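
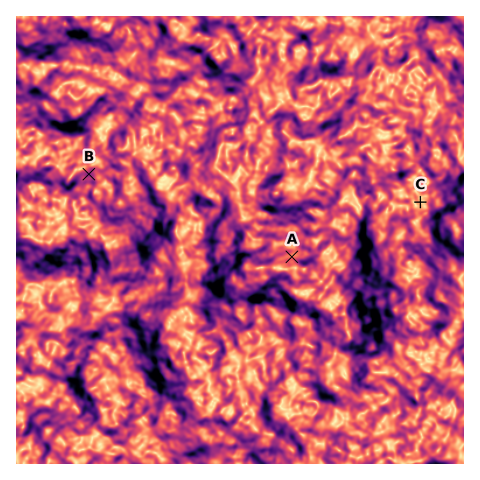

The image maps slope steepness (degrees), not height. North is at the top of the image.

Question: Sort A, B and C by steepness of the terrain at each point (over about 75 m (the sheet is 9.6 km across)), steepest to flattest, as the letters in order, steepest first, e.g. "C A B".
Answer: B A C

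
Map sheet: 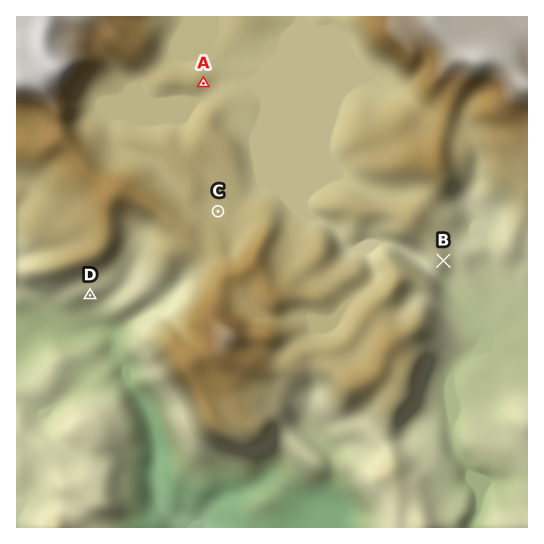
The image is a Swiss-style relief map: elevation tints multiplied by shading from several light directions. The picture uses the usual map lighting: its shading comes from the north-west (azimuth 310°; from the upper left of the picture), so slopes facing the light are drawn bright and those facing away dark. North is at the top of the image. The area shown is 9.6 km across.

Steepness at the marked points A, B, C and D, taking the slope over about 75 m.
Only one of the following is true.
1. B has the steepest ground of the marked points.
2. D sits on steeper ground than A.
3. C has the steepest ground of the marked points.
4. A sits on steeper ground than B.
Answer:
2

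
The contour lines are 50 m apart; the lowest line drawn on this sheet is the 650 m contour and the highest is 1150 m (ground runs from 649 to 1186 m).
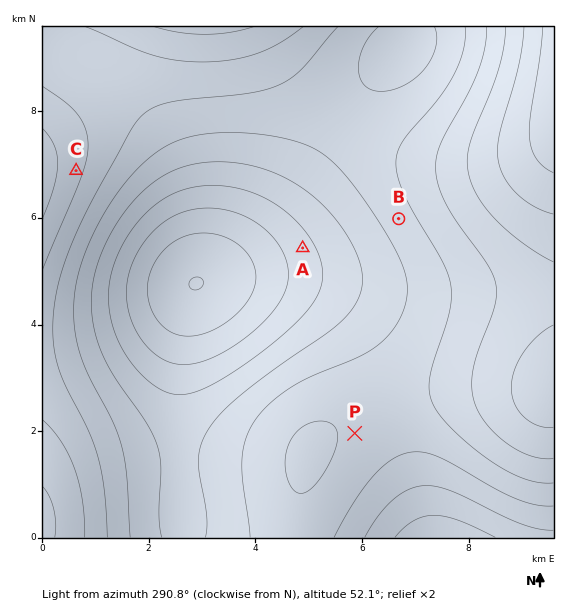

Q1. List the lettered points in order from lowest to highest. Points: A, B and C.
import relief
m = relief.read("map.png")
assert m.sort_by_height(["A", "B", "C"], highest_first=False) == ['A', 'B', 'C']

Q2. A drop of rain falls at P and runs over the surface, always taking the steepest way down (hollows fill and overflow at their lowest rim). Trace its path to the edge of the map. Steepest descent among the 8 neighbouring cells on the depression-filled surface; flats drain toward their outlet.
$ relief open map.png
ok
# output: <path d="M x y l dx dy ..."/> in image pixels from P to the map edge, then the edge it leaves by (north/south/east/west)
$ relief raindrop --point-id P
<path d="M355 433l4 0 49 50 16 54"/>
exit: south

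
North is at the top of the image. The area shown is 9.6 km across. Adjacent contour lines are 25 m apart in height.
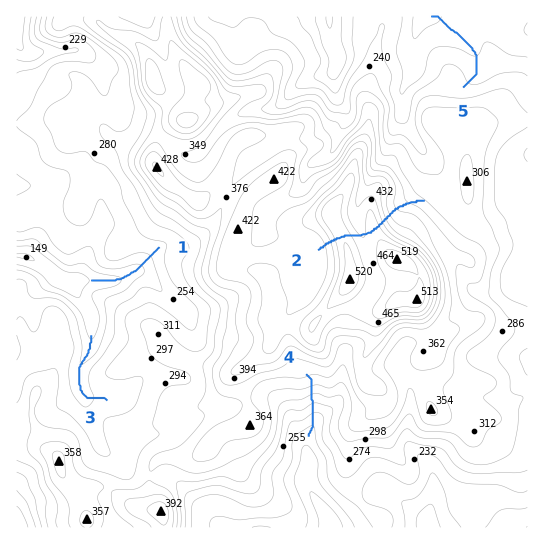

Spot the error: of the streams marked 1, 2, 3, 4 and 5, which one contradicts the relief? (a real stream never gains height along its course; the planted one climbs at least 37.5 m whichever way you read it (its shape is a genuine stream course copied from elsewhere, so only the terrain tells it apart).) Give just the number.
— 2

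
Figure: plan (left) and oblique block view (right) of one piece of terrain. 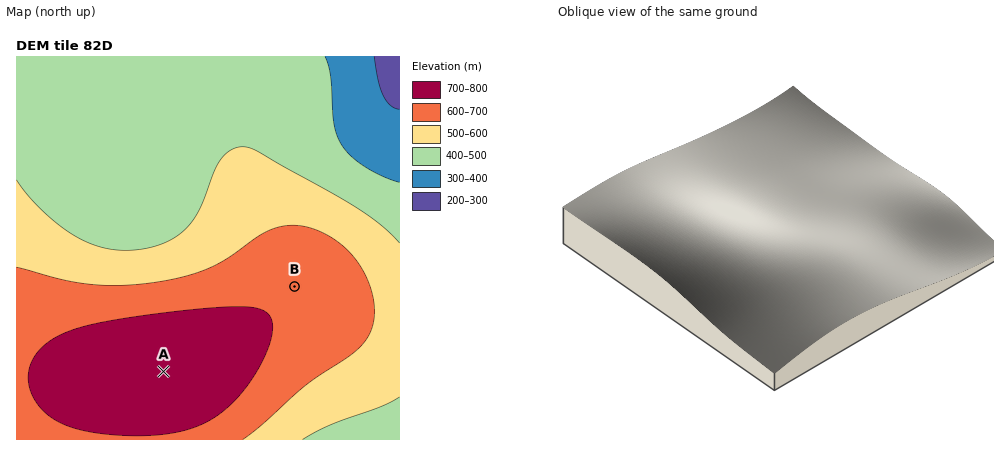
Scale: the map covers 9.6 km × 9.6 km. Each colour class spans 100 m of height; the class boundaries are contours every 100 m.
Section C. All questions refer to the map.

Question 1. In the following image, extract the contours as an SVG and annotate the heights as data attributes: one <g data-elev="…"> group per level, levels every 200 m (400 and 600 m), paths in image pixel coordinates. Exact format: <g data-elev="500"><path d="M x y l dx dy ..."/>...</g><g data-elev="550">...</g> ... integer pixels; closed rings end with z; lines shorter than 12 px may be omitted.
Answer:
<g data-elev="400"><path d="M400 182l-18-6-19-10-13-11-9-11-7-20-3-48-6-20"/></g><g data-elev="600"><path d="M243 440l19-16 44-39 49-33 9-10 6-8 3-10 2-12-1-12-4-14-5-12-7-12-9-10-10-10-15-8-14-6-14-3-14 1-20 8-35 24-23 12-32 9-38 6-28 0-26-2-22-5-42-11"/></g>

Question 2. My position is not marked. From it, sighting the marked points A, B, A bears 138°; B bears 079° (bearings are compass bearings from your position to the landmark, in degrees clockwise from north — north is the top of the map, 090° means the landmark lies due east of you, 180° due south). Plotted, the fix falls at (118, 321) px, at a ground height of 700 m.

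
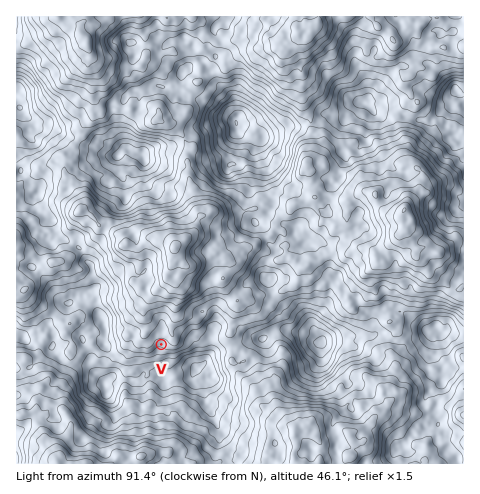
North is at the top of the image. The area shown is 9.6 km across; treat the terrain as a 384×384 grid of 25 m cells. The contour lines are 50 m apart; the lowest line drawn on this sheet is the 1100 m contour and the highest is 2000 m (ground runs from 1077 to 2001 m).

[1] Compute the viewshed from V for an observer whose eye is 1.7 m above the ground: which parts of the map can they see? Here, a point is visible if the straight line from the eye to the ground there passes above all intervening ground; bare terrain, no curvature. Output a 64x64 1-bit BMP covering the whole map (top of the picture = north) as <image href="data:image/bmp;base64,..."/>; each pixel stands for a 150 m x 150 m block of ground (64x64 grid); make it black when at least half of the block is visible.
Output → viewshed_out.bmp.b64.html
<image width="64" height="64" href="data:image/bmp;base64,Qk0+AgAAAAAAAD4AAAAoAAAAQAAAAEAAAAABAAEAAAAAAAACAAATCwAAEwsAAAIAAAAAAAAA////AAAAAAAAAAAAAAAAAAAAAAAAAAAAAAAAAAAAAAAAAAAAAAAAAAAAAAAAAAAAAAAAAAAAAAAAAAAAAAAAAAAAAAAAAAAAAAAAAAAAAAAAAAAAAAAAAAAAAAAAAAAAAAAAAAAAAAAAAAAAAAAAAAAGAAAAAAAAAAYJAAAAAAAAA4fAAAAAAAAHicAAAAAAAAfJgAAgAAAAB8mQACAAAAAHzZAAAAAAAA/IkAAAAAAAD4HwAAAAAAAPgMAAAAAAAA/AAAAAAAAAH4AAAAAAAAAP4AAAAAAAAAXgcDAAAAAAD+AwIAAAAAAckHAAAAAAAAwQeCAAAAAABAB/+AAAAAAMAA/wAAAAAAzAf/UAAAAAB////4AAAAAP///GAAAAAB//54AAAAAEH///gAAAAD/////AAAAAH/////AAAAAd//j/+AAAAA/n///8AAAAD+f///wAAAAGf///9AcAAP4PwfxwB8AB/gGBv/AG4Af+AAC/+A7s//8AAP+AH8/+PgAA/wAf//w8AAA+AB///+AAABwAD/GfwAAAAAAD4B9AAAAAAAfAHEAAAAAABwAPQAAAAAAAAA4AAAAAAAAABAAAAIAAAAAAAAAAgAAAAAAAAAAAAAAAAAAAAAAAAAAAAAAAAAAAAAAAAAAAAAAAAAAAAAAAAAAAAAAAAAAAAAAAAAAAAAAAAA=="/>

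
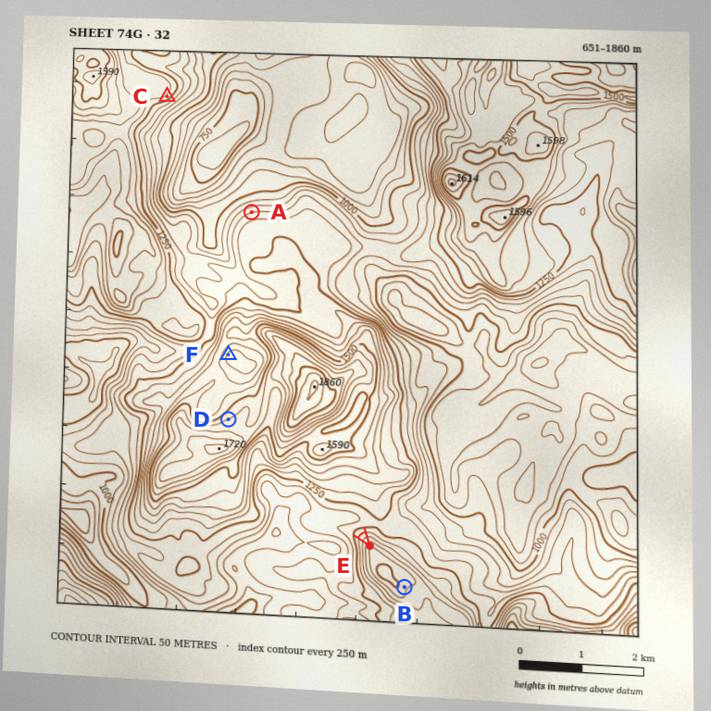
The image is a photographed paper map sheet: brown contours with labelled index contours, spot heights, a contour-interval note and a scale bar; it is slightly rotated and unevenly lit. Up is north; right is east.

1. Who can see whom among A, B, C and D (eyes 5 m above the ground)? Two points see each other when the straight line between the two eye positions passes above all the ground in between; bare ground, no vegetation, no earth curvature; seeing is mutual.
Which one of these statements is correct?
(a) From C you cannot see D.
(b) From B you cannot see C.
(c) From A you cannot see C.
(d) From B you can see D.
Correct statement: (b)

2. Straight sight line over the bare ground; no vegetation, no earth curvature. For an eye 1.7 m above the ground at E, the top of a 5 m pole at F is hidden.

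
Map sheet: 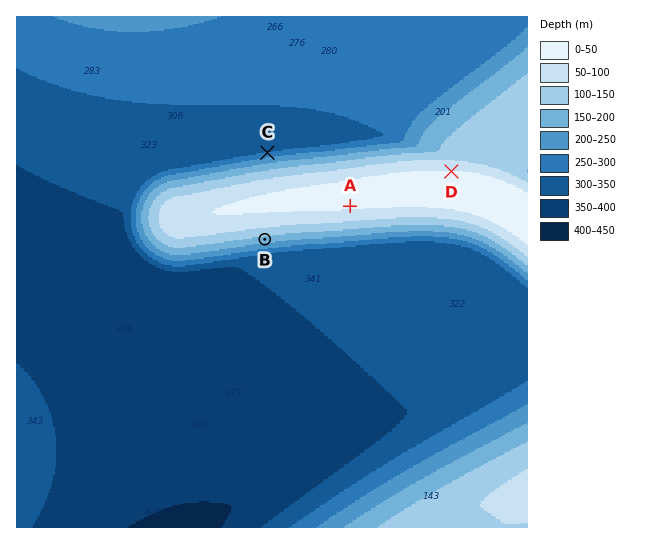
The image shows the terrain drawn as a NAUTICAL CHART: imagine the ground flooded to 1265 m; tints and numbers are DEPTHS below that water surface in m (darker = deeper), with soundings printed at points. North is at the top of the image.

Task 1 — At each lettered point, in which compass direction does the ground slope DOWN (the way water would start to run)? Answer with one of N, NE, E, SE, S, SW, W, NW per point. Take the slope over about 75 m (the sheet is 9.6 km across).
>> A S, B S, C N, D N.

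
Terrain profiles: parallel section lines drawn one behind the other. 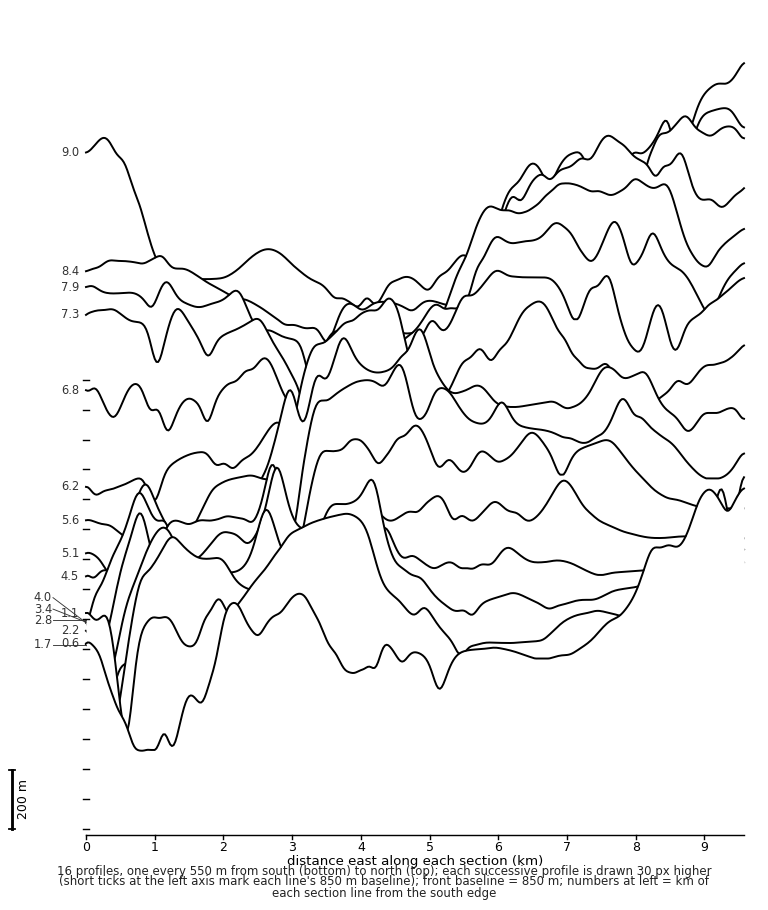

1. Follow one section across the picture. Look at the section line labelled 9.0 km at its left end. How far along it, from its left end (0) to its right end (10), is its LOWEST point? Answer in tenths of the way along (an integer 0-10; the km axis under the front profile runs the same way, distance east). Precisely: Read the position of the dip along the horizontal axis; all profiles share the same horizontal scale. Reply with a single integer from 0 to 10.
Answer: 4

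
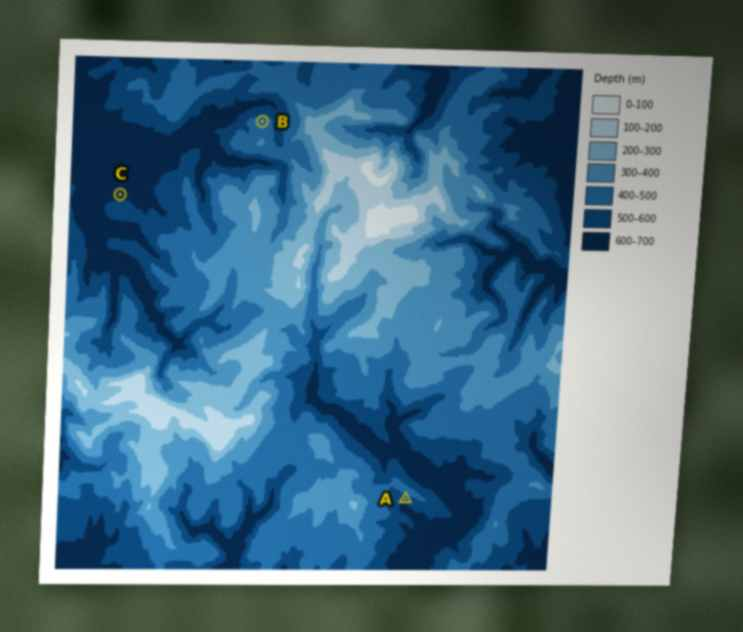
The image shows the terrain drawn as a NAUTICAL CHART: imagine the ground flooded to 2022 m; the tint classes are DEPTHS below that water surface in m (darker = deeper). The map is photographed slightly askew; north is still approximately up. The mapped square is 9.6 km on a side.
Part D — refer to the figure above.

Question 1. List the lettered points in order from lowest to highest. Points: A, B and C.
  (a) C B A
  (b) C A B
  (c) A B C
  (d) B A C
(b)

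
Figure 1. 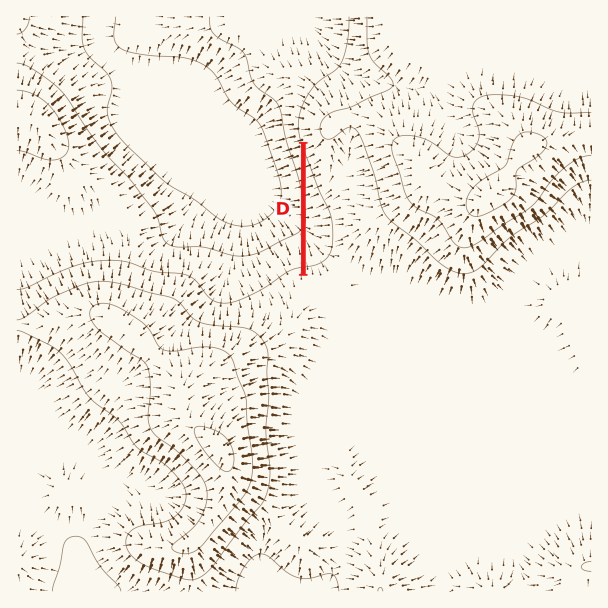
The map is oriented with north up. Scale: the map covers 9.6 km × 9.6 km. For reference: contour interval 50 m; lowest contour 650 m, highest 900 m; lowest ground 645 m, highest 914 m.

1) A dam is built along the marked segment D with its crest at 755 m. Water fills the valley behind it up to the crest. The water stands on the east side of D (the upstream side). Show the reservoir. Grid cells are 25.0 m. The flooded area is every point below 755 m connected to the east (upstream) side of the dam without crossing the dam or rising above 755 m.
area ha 69.6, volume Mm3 12.92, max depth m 54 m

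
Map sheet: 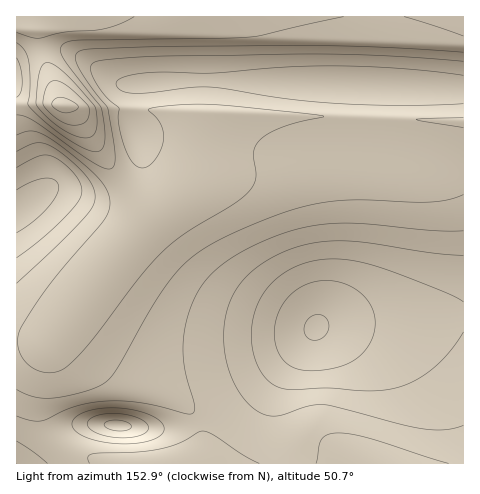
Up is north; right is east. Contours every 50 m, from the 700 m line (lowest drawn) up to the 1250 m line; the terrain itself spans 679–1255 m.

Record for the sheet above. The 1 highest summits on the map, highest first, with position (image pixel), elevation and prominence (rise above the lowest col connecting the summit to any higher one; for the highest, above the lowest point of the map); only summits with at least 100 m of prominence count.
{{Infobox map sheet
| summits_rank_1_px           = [316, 328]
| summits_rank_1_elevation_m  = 1255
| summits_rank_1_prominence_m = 576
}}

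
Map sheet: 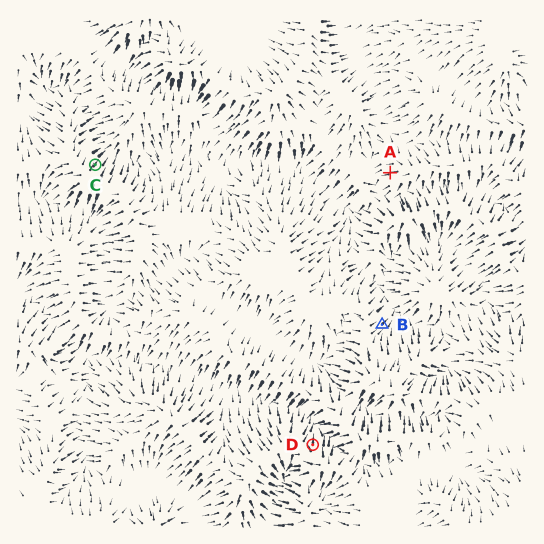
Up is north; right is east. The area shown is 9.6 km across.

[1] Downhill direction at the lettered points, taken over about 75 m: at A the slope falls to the W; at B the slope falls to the NE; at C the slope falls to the NE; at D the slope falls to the N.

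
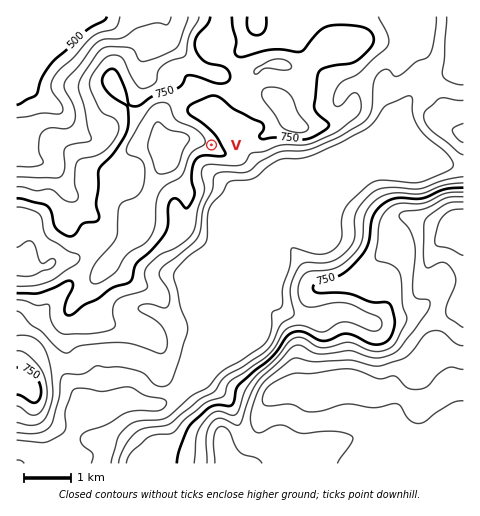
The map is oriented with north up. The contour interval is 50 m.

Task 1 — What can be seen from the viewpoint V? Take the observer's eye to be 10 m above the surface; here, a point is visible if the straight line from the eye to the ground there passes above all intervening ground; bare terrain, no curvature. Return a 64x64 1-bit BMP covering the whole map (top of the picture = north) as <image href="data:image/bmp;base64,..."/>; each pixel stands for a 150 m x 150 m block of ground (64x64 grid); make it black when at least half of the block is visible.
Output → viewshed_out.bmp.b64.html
<image width="64" height="64" href="data:image/bmp;base64,Qk0+AgAAAAAAAD4AAAAoAAAAQAAAAEAAAAABAAEAAAAAAAACAAATCwAAEwsAAAIAAAAAAAAA////AAAAAAAAA/fBwAAAAAAD54PAAAAAAAH/h4AAAAAAAf//gAAAAAAA//+AAAAAAAB//4AAAAAAAA//wAAAAAAAA//AAAAAAAAD/+AAAEAAAAH/8AAA4AAAAf/8ADj4AAAB///4fHwAAAH////+PwAABv////4/AAAH/////8AAAAf/////4AAAB//////gAAAP////x/AAAA////8D+AAAA///4AH4AAAD//+AAfgAAAH//4AB/AAAAP//gAGOAAAAf/+AAYcAAAB//+ABgwAAAH///gHAAAAAP///wcAAAAA////BwAAAAD///+DgAAAAH///8OAAAAAf///48AAAAB////jwAAAYP///+PwAAD1////9/gAAPf//////AAA87/////8AABjH/////wAAAEAD////AAAA4AB///8AAADwAH///wAAAPAAf///AAAB4AB///8AAAHAAD///wAAA8AAAP//AAABz+AAB/8AAAH/8IAAHwAAAH//gAAPAAAAD/+AAAcAAAAP/wAAAAAAAB/+AAAAAAAAH/wAAAAAAAB//AAAAAAAAP/4AAAAAAAAfyAAAAAAAAAA4AAAAAAAAAHgAAAAAAAAAxwAAAAAAAAeAAAAAAAAADwAAAAAAAAAPgAAAAAAAAAOAAAAAAAAAAAAAAAAAAAAAGAAAAAAAAAAYAAAAA=="/>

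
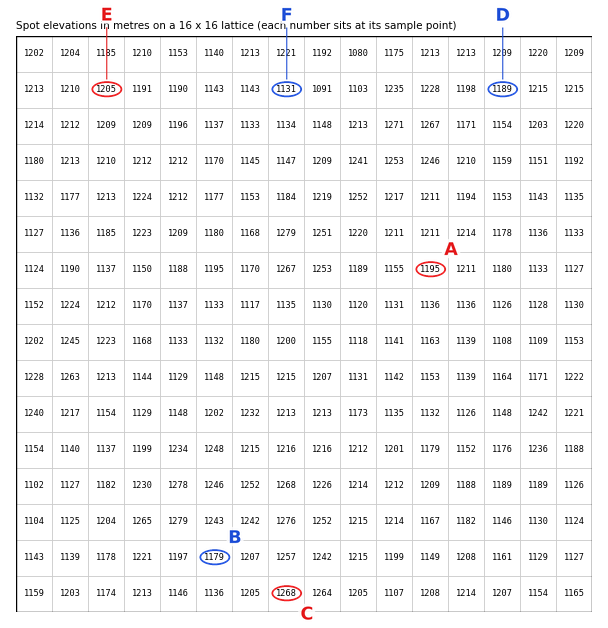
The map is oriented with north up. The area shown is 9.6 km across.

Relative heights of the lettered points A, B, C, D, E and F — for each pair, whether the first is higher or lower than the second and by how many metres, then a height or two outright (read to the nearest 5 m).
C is higher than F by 140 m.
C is higher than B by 90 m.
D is lower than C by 80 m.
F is lower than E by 75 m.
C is higher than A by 75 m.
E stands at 1205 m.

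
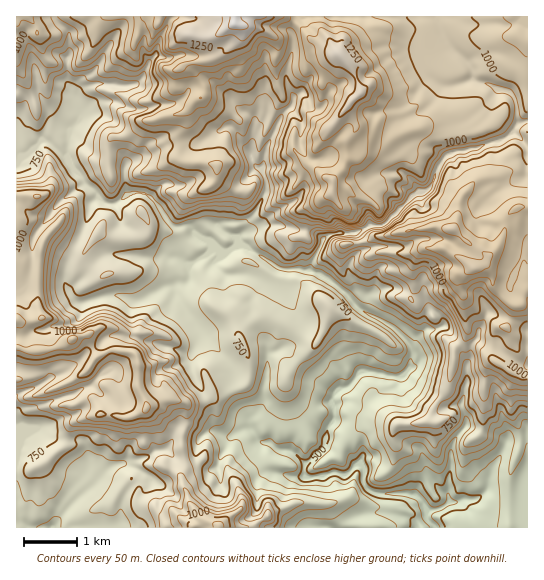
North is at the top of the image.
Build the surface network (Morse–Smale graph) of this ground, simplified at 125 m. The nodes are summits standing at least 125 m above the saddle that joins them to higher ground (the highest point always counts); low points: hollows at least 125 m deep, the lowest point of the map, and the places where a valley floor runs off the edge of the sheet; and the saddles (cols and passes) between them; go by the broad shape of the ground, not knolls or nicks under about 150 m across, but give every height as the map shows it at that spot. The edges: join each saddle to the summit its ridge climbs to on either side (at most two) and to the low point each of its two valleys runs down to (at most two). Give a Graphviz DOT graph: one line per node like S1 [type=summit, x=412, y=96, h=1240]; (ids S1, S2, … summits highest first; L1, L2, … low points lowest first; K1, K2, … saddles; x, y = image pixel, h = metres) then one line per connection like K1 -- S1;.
graph terrain {
  S1 [type=summit, x=234, y=25, h=1374];
  S2 [type=summit, x=338, y=54, h=1292];
  S3 [type=summit, x=450, y=229, h=1225];
  S4 [type=summit, x=73, y=339, h=1124];
  S5 [type=summit, x=219, y=526, h=1067];
  L1 [type=low, x=434, y=526, h=426];
  L2 [type=low, x=53, y=527, h=620];
  K1 [type=saddle, x=295, y=23, h=1135];
  K2 [type=saddle, x=359, y=243, h=933];
  K3 [type=saddle, x=185, y=459, h=823];
  K4 [type=saddle, x=438, y=401, h=809];
  K5 [type=saddle, x=53, y=142, h=731];
  K1 -- S1;
  K1 -- S2;
  K1 -- L1;
  K2 -- S1;
  K2 -- S3;
  K2 -- L1;
  K3 -- S4;
  K3 -- S5;
  K3 -- L1;
  K3 -- L2;
  K4 -- S1;
  K4 -- S3;
  K4 -- L1;
  K5 -- S1;
  K5 -- S4;
  K5 -- L1;
}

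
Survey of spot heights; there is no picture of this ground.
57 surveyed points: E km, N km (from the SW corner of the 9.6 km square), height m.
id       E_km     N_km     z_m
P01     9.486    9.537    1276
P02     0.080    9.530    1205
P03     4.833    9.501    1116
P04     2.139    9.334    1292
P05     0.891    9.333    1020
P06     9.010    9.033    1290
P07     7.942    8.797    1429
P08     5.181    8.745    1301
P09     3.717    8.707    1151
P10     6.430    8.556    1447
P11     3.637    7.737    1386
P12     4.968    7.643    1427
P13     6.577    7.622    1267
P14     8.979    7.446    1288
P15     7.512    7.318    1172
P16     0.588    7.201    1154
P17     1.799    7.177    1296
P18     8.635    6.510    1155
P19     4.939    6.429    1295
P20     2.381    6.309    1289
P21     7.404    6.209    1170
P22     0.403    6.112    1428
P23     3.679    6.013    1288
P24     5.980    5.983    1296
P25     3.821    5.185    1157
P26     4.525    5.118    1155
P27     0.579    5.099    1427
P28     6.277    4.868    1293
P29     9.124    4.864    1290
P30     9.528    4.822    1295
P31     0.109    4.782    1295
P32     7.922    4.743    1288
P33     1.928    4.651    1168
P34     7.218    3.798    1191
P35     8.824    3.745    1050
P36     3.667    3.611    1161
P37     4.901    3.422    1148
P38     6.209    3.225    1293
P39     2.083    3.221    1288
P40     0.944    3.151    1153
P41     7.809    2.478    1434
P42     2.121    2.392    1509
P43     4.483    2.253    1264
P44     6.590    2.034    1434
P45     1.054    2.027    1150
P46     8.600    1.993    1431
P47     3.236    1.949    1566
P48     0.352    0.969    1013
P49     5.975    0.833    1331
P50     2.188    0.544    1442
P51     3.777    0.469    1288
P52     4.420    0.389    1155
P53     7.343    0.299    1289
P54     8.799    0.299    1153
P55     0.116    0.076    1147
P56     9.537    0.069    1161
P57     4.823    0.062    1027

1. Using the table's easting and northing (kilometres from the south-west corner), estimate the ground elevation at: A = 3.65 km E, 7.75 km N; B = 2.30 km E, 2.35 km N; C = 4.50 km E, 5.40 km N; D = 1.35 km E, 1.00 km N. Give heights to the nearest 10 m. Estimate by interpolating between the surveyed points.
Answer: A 1380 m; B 1530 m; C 1150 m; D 1290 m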